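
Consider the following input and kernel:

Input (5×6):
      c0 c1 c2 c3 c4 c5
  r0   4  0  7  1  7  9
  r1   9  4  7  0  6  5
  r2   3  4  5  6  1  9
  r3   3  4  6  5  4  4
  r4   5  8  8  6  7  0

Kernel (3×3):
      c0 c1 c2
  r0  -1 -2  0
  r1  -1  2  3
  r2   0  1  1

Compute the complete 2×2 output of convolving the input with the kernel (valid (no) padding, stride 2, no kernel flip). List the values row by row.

25 9
28 12

Output[0,0]: The receptive field on the input at this output position is [4 0 7 / 9 4 7 / 3 4 5]. Elementwise product with the kernel and sum: 4·-1 + 0·-2 + 9·-1 + 4·2 + 7·3 + 4·1 + 5·1.
Output[0,1]: The receptive field on the input at this output position is [7 1 7 / 7 0 6 / 5 6 1]. Elementwise product with the kernel and sum: 7·-1 + 1·-2 + 7·-1 + 0·2 + 6·3 + 6·1 + 1·1.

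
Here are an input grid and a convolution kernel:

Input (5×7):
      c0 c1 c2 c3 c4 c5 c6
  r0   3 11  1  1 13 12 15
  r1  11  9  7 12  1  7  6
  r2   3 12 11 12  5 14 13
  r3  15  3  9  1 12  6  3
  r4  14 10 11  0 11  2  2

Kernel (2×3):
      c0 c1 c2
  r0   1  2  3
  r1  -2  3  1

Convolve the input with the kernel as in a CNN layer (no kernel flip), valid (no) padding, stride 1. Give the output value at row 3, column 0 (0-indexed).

The receptive field on the input at this output position is [15 3 9 / 14 10 11]. Elementwise product with the kernel and sum: 15·1 + 3·2 + 9·3 + 14·-2 + 10·3 + 11·1.

61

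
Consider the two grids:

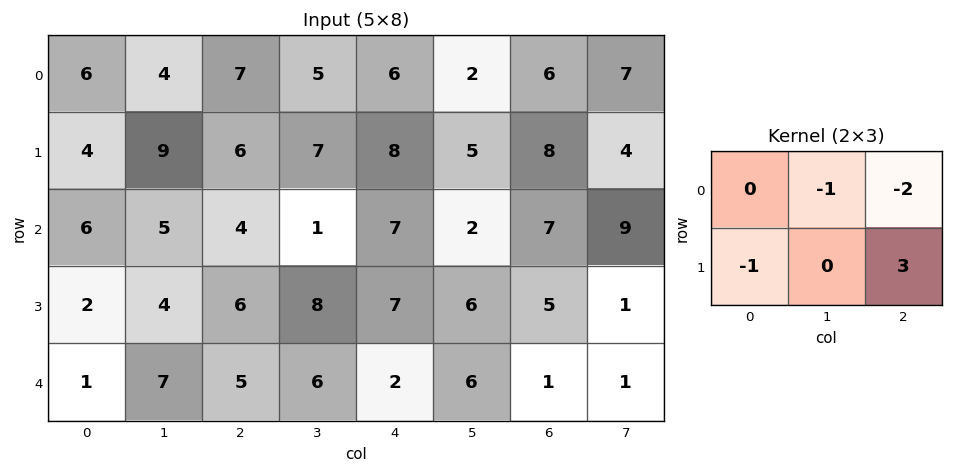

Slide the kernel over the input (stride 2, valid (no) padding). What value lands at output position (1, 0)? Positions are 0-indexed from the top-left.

3

The receptive field on the input at this output position is [6 5 4 / 2 4 6]. Elementwise product with the kernel and sum: 5·-1 + 4·-2 + 2·-1 + 6·3.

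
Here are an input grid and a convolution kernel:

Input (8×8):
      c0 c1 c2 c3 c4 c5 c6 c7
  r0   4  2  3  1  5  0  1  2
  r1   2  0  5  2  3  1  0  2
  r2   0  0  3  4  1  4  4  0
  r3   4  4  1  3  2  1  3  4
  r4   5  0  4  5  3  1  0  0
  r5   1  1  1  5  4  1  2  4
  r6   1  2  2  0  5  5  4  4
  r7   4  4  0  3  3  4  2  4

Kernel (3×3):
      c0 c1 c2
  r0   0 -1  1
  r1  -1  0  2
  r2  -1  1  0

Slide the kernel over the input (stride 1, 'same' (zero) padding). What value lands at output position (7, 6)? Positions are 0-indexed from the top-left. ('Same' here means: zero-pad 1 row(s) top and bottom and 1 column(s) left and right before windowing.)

The receptive field on the zero-padded input at this output position is [5 4 4 / 4 2 4 / 0 0 0]. Elementwise product with the kernel and sum: 4·-1 + 4·1 + 4·-1 + 4·2 + 0·-1 + 0·1.

4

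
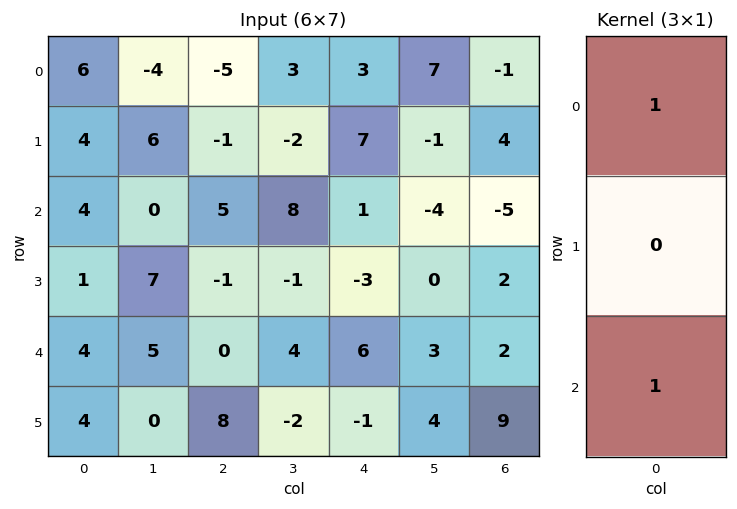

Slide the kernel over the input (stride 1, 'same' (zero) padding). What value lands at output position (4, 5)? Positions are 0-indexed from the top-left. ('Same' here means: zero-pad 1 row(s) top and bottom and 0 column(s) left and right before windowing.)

4

The receptive field on the zero-padded input at this output position is [0 / 3 / 4]. Elementwise product with the kernel and sum: 0·1 + 4·1.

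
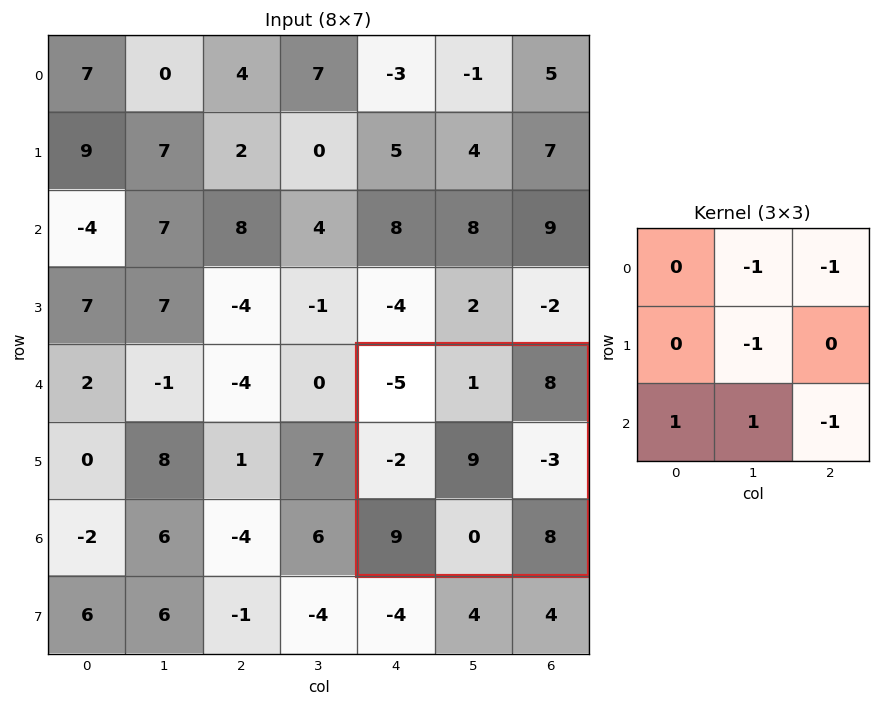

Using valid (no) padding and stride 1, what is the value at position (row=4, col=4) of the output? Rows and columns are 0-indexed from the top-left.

The receptive field on the input at this output position is [-5 1 8 / -2 9 -3 / 9 0 8]. Elementwise product with the kernel and sum: 1·-1 + 8·-1 + 9·-1 + 9·1 + 0·1 + 8·-1.

-17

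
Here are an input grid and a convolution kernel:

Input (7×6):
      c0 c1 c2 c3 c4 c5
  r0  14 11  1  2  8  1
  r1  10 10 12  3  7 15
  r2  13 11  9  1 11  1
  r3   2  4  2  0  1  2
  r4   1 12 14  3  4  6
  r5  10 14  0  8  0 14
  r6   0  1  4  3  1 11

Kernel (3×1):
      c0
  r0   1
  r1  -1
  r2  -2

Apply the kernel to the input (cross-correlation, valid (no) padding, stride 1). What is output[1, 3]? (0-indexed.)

2

The receptive field on the input at this output position is [3 / 1 / 0]. Elementwise product with the kernel and sum: 3·1 + 1·-1 + 0·-2.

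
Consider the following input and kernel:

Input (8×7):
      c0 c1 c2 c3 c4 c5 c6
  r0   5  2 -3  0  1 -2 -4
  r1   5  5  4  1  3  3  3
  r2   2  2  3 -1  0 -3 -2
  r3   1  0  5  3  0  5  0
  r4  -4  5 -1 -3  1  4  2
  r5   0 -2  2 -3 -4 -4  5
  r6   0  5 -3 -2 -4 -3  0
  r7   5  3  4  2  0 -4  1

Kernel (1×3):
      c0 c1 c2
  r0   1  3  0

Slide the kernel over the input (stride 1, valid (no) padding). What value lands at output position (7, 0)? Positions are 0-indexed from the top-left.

14

The receptive field on the input at this output position is [5 3 4]. Elementwise product with the kernel and sum: 5·1 + 3·3.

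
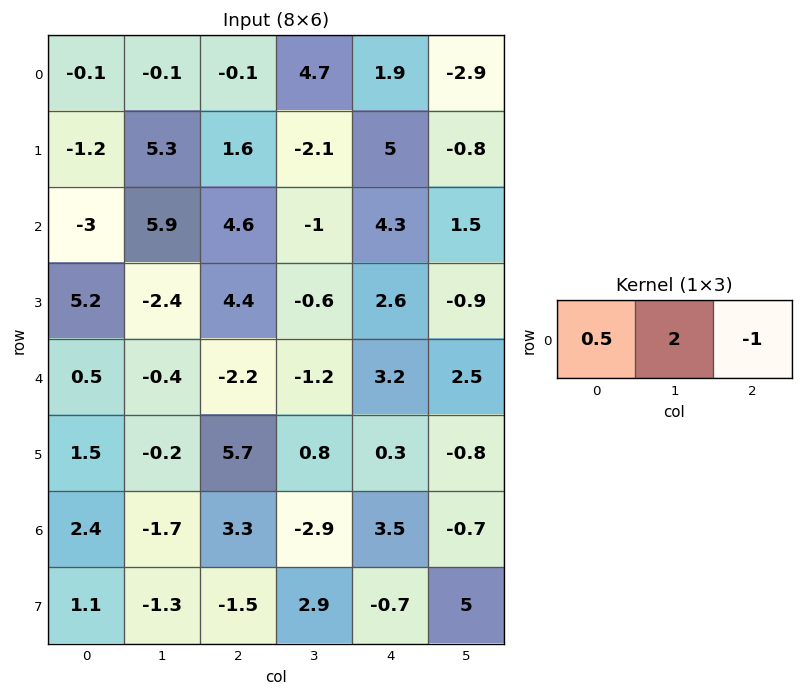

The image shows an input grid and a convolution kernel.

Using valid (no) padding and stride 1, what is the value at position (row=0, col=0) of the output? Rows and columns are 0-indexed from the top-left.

The receptive field on the input at this output position is [-0.1 -0.1 -0.1]. Elementwise product with the kernel and sum: -0.1·0.5 + -0.1·2 + -0.1·-1.

-0.15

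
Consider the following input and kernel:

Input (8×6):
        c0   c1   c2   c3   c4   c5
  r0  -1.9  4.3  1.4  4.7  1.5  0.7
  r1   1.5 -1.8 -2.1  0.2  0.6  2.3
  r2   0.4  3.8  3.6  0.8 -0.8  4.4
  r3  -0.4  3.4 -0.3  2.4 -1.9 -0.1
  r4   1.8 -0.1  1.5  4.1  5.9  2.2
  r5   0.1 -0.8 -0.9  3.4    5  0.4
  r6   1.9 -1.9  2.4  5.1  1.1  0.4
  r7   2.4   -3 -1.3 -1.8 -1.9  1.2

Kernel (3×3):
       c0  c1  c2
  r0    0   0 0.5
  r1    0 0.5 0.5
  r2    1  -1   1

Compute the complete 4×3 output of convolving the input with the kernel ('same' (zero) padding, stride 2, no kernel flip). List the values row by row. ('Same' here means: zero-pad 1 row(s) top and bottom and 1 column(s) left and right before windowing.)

-2.1 3.55 3
5 8.4 7.15
1.65 7.5 2.8
-5.8 1.95 2.25

Output[0,0]: The receptive field on the zero-padded input at this output position is [0 0 0 / 0 -1.9 4.3 / 0 1.5 -1.8]. Elementwise product with the kernel and sum: 0·0.5 + -1.9·0.5 + 4.3·0.5 + 0·1 + 1.5·-1 + -1.8·1.
Output[0,1]: The receptive field on the zero-padded input at this output position is [0 0 0 / 4.3 1.4 4.7 / -1.8 -2.1 0.2]. Elementwise product with the kernel and sum: 0·0.5 + 1.4·0.5 + 4.7·0.5 + -1.8·1 + -2.1·-1 + 0.2·1.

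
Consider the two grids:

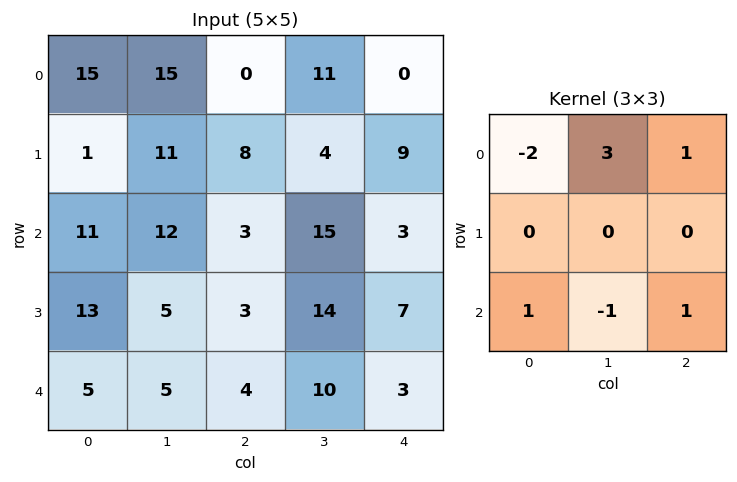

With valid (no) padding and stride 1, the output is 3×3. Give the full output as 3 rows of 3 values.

Output[0,0]: The receptive field on the input at this output position is [15 15 0 / 1 11 8 / 11 12 3]. Elementwise product with the kernel and sum: 15·-2 + 15·3 + 0·1 + 11·1 + 12·-1 + 3·1.

17 5 24
50 22 1
21 11 39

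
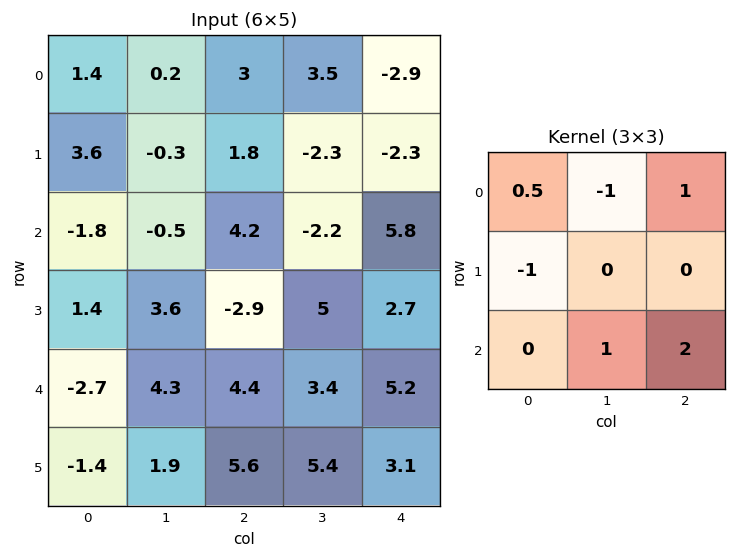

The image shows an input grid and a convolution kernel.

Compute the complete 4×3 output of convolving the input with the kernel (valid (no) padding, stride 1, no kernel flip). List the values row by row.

7.8 0.7 2.7
3.5 3.35 7.1
15.5 0.95 26.8
10 21.8 3.45

Output[0,0]: The receptive field on the input at this output position is [1.4 0.2 3 / 3.6 -0.3 1.8 / -1.8 -0.5 4.2]. Elementwise product with the kernel and sum: 1.4·0.5 + 0.2·-1 + 3·1 + 3.6·-1 + -0.5·1 + 4.2·2.
Output[0,1]: The receptive field on the input at this output position is [0.2 3 3.5 / -0.3 1.8 -2.3 / -0.5 4.2 -2.2]. Elementwise product with the kernel and sum: 0.2·0.5 + 3·-1 + 3.5·1 + -0.3·-1 + 4.2·1 + -2.2·2.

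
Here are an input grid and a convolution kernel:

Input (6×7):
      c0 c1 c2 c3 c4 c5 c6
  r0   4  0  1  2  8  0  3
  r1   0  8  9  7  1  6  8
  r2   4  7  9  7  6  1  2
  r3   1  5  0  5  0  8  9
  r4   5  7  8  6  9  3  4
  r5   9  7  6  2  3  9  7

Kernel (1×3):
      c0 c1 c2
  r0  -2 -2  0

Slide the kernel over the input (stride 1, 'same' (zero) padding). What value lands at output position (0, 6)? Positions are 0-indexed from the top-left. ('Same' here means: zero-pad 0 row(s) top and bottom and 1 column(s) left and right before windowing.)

-6

The receptive field on the zero-padded input at this output position is [0 3 0]. Elementwise product with the kernel and sum: 0·-2 + 3·-2.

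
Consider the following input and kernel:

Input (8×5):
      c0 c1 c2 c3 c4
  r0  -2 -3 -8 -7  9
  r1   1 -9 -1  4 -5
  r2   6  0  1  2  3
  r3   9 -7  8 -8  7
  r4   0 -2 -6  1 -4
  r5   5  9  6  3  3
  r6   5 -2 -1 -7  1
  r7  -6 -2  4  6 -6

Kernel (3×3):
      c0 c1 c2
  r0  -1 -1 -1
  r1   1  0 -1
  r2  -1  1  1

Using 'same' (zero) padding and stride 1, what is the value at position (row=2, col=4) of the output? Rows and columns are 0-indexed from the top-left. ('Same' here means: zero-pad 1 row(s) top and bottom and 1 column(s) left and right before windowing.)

The receptive field on the zero-padded input at this output position is [4 -5 0 / 2 3 0 / -8 7 0]. Elementwise product with the kernel and sum: 4·-1 + -5·-1 + 0·-1 + 2·1 + 0·-1 + -8·-1 + 7·1 + 0·1.

18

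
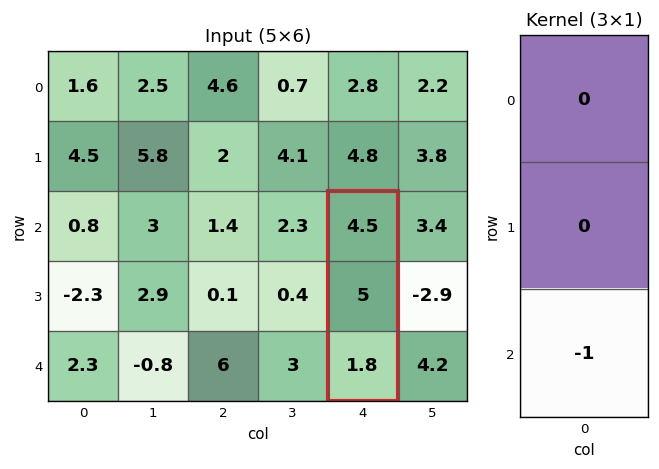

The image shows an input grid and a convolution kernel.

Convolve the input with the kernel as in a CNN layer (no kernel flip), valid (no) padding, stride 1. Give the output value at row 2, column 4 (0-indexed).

The receptive field on the input at this output position is [4.5 / 5 / 1.8]. Elementwise product with the kernel and sum: 1.8·-1.

-1.8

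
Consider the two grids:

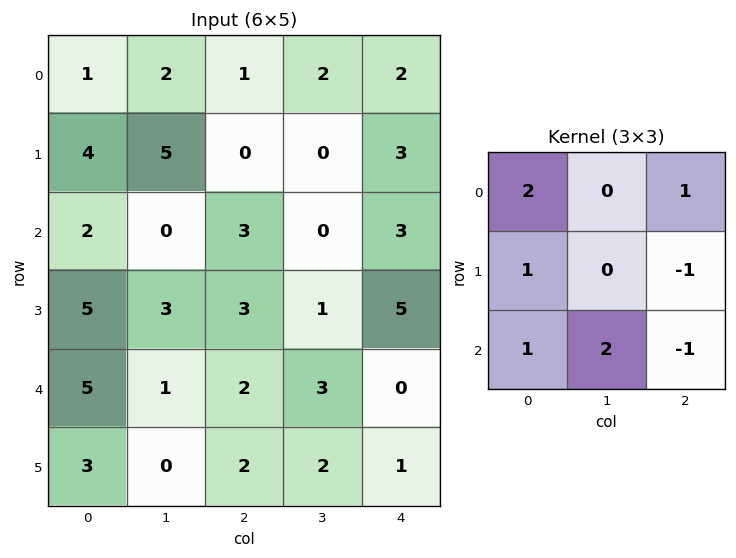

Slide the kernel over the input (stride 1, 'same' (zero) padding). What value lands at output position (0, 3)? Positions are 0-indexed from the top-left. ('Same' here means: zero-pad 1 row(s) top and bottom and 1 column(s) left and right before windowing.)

The receptive field on the zero-padded input at this output position is [0 0 0 / 1 2 2 / 0 0 3]. Elementwise product with the kernel and sum: 0·2 + 0·1 + 1·1 + 2·-1 + 0·1 + 0·2 + 3·-1.

-4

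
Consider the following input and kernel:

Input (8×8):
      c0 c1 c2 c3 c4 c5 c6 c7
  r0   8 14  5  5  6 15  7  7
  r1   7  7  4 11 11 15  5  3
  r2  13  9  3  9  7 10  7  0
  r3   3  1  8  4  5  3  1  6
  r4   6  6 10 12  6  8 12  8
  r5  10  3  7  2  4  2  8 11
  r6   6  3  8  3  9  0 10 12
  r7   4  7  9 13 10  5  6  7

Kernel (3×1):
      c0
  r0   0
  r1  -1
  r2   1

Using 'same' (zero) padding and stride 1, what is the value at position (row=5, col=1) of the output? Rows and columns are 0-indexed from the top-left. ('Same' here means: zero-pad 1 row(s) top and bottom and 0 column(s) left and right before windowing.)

The receptive field on the zero-padded input at this output position is [6 / 3 / 3]. Elementwise product with the kernel and sum: 3·-1 + 3·1.

0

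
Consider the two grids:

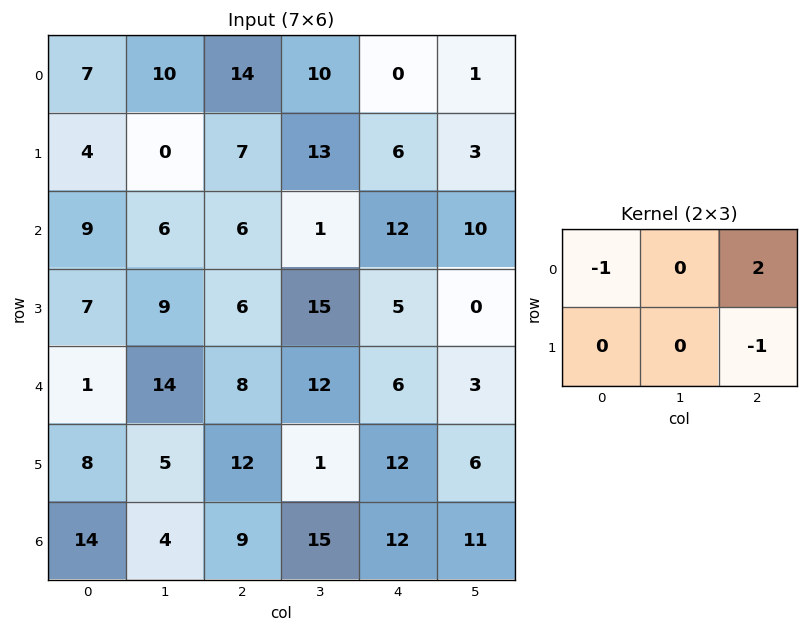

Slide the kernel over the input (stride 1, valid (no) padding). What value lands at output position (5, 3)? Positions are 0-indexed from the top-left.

The receptive field on the input at this output position is [1 12 6 / 15 12 11]. Elementwise product with the kernel and sum: 1·-1 + 6·2 + 11·-1.

0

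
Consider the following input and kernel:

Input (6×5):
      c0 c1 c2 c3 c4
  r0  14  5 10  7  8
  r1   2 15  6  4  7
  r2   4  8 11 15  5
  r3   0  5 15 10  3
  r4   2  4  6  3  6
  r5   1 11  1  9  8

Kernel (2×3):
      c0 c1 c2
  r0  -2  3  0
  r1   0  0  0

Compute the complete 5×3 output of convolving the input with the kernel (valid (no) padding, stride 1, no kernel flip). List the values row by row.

Output[0,0]: The receptive field on the input at this output position is [14 5 10 / 2 15 6]. Elementwise product with the kernel and sum: 14·-2 + 5·3.

-13 20 1
41 -12 0
16 17 23
15 35 0
8 10 -3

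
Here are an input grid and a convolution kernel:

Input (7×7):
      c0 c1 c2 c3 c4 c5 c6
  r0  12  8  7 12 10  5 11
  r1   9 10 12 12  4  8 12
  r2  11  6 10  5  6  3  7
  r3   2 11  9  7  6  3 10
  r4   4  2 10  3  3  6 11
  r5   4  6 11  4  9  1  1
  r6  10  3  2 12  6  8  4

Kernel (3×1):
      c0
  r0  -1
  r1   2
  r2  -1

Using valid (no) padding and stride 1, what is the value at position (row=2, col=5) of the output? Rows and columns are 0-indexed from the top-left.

The receptive field on the input at this output position is [3 / 3 / 6]. Elementwise product with the kernel and sum: 3·-1 + 3·2 + 6·-1.

-3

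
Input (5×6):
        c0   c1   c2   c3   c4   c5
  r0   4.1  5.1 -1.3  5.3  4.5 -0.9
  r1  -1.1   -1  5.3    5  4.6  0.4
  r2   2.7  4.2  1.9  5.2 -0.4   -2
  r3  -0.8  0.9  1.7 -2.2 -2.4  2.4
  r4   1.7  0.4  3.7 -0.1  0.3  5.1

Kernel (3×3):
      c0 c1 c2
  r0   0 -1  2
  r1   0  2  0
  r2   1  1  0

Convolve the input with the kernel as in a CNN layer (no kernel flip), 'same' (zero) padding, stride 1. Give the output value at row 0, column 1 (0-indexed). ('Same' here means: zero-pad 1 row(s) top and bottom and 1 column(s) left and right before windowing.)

The receptive field on the zero-padded input at this output position is [0 0 0 / 4.1 5.1 -1.3 / -1.1 -1 5.3]. Elementwise product with the kernel and sum: 0·-1 + 0·2 + 5.1·2 + -1.1·1 + -1·1.

8.1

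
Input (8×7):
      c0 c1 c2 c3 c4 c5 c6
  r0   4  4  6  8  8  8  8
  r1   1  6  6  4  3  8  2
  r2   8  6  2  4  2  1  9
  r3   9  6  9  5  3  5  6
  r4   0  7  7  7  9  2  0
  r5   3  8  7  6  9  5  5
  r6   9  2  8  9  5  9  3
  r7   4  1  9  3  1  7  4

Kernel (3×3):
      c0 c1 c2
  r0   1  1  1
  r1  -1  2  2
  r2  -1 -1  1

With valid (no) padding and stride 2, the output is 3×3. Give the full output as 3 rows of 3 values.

25 26 47
37 10 20
38 34 11

Output[0,0]: The receptive field on the input at this output position is [4 4 6 / 1 6 6 / 8 6 2]. Elementwise product with the kernel and sum: 4·1 + 4·1 + 6·1 + 1·-1 + 6·2 + 6·2 + 8·-1 + 6·-1 + 2·1.
Output[0,1]: The receptive field on the input at this output position is [6 8 8 / 6 4 3 / 2 4 2]. Elementwise product with the kernel and sum: 6·1 + 8·1 + 8·1 + 6·-1 + 4·2 + 3·2 + 2·-1 + 4·-1 + 2·1.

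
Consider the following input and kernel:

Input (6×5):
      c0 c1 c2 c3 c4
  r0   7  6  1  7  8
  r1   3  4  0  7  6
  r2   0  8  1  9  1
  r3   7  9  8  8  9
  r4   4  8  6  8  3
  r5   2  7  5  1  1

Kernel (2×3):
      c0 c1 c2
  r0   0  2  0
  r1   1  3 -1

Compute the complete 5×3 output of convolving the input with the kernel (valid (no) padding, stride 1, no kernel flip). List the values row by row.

Output[0,0]: The receptive field on the input at this output position is [7 6 1 / 3 4 0]. Elementwise product with the kernel and sum: 6·2 + 3·1 + 4·3 + 0·-1.

27 -1 29
31 2 41
42 27 41
40 34 43
34 33 23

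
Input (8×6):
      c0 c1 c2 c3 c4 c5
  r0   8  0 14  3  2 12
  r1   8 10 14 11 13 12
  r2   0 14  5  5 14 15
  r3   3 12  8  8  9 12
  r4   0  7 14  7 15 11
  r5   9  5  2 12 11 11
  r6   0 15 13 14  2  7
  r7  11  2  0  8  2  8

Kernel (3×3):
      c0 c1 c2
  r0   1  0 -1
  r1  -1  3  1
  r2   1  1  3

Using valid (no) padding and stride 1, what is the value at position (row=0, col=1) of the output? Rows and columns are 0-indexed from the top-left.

The receptive field on the input at this output position is [0 14 3 / 10 14 11 / 14 5 5]. Elementwise product with the kernel and sum: 0·1 + 3·-1 + 10·-1 + 14·3 + 11·1 + 14·1 + 5·1 + 5·3.

74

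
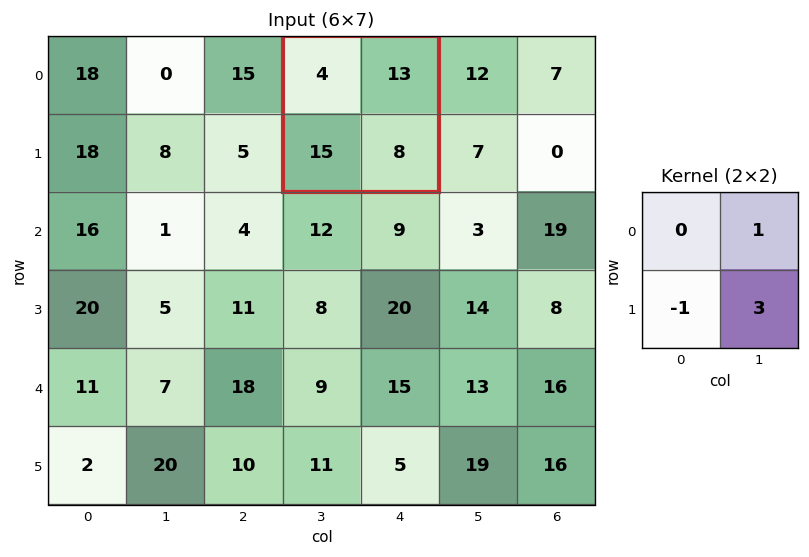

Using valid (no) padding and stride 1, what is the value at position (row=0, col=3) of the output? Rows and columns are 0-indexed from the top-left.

The receptive field on the input at this output position is [4 13 / 15 8]. Elementwise product with the kernel and sum: 13·1 + 15·-1 + 8·3.

22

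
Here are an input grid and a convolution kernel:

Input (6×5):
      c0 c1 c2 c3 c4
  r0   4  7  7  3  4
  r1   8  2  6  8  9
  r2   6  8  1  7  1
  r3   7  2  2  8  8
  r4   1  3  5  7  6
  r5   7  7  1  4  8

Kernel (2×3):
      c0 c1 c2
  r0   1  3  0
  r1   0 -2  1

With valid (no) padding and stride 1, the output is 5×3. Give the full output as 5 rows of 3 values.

27 24 9
-1 25 17
28 15 14
12 5 18
-3 20 26

Output[0,0]: The receptive field on the input at this output position is [4 7 7 / 8 2 6]. Elementwise product with the kernel and sum: 4·1 + 7·3 + 2·-2 + 6·1.
Output[0,1]: The receptive field on the input at this output position is [7 7 3 / 2 6 8]. Elementwise product with the kernel and sum: 7·1 + 7·3 + 6·-2 + 8·1.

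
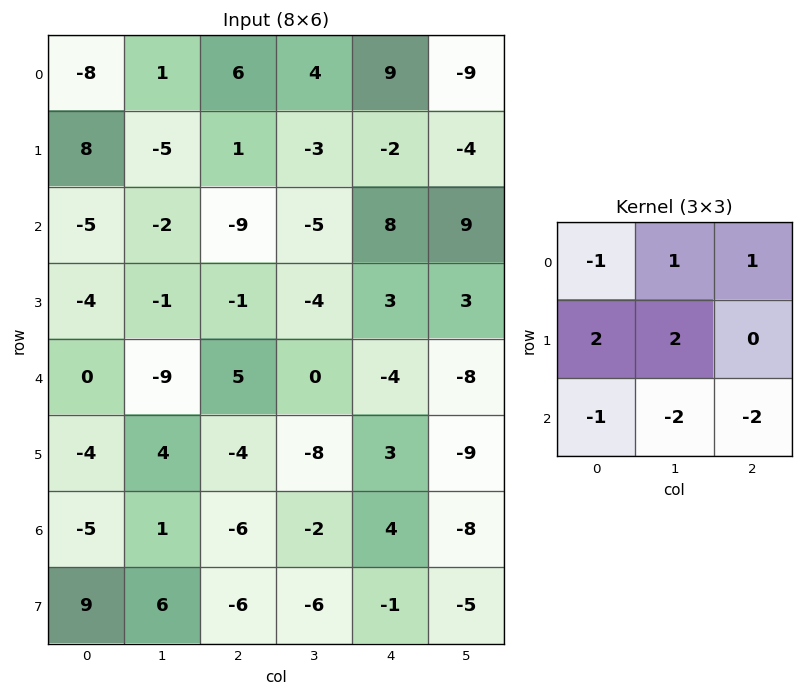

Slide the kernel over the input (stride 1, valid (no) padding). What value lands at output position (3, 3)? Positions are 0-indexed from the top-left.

22

The receptive field on the input at this output position is [-4 3 3 / 0 -4 -8 / -8 3 -9]. Elementwise product with the kernel and sum: -4·-1 + 3·1 + 3·1 + 0·2 + -4·2 + -8·-1 + 3·-2 + -9·-2.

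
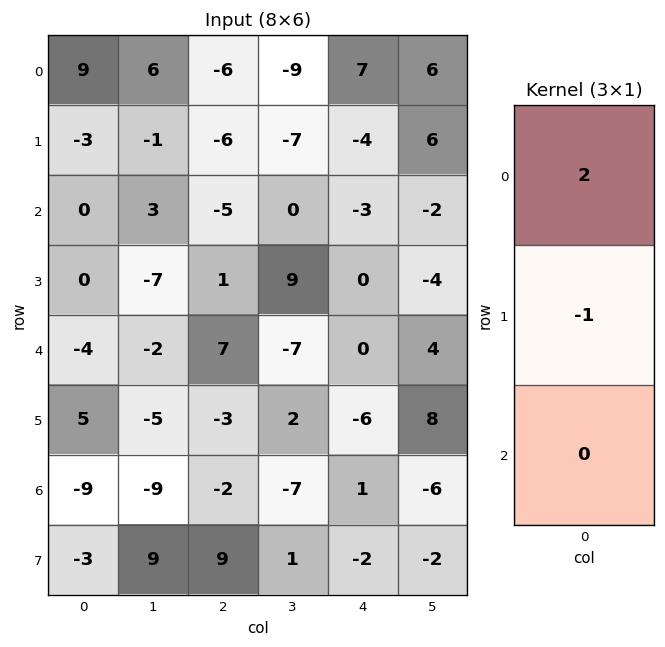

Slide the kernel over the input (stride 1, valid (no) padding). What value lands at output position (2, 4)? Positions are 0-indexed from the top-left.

-6

The receptive field on the input at this output position is [-3 / 0 / 0]. Elementwise product with the kernel and sum: -3·2 + 0·-1.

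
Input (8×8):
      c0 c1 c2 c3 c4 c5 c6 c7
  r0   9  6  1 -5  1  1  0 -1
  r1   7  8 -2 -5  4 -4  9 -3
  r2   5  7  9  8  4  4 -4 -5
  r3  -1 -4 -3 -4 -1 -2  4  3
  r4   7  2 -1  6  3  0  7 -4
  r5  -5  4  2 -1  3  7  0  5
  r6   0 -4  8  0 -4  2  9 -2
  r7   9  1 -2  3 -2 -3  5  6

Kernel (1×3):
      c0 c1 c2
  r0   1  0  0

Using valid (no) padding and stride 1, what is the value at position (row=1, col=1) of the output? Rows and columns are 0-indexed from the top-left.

The receptive field on the input at this output position is [8 -2 -5]. Elementwise product with the kernel and sum: 8·1.

8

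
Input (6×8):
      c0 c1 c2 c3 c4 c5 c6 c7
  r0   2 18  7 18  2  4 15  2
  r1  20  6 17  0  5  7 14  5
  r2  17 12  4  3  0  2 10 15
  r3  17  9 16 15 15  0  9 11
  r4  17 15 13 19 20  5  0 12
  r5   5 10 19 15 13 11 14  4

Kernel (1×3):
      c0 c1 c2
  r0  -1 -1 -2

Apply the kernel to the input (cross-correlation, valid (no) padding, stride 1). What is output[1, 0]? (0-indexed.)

The receptive field on the input at this output position is [20 6 17]. Elementwise product with the kernel and sum: 20·-1 + 6·-1 + 17·-2.

-60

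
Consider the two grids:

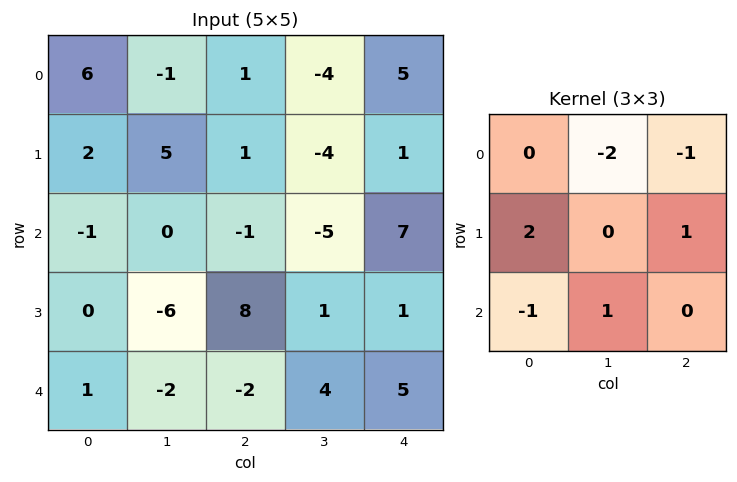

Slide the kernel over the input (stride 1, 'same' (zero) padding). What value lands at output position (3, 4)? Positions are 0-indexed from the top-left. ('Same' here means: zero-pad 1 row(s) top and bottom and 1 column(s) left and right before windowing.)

The receptive field on the zero-padded input at this output position is [-5 7 0 / 1 1 0 / 4 5 0]. Elementwise product with the kernel and sum: 7·-2 + 0·-1 + 1·2 + 0·1 + 4·-1 + 5·1.

-11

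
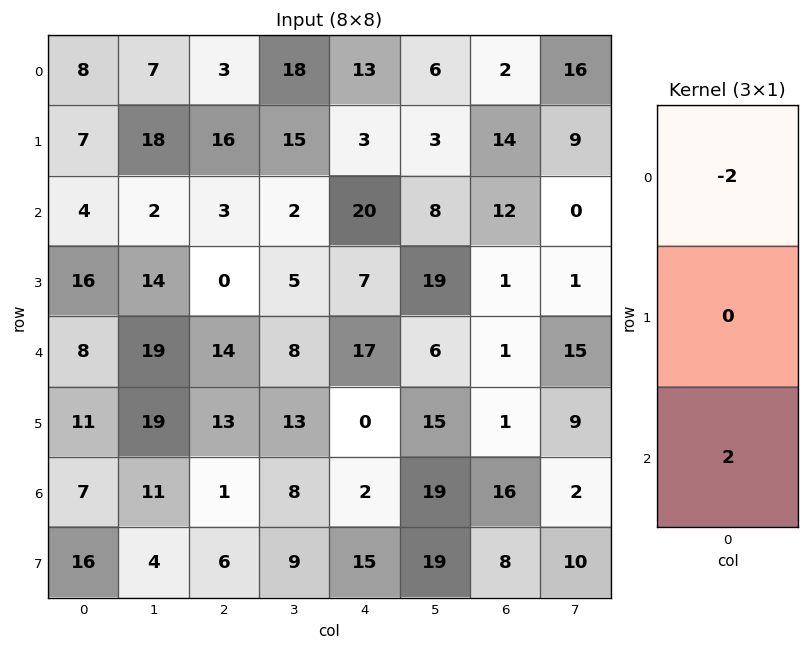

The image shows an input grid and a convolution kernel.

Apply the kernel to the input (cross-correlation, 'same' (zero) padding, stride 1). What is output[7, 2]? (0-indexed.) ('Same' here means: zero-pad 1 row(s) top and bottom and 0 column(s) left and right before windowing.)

-2

The receptive field on the zero-padded input at this output position is [1 / 6 / 0]. Elementwise product with the kernel and sum: 1·-2 + 0·2.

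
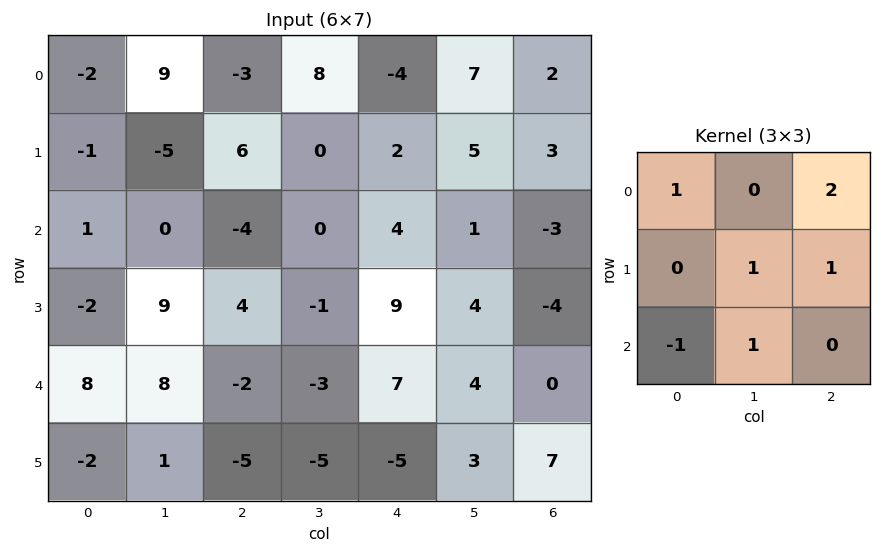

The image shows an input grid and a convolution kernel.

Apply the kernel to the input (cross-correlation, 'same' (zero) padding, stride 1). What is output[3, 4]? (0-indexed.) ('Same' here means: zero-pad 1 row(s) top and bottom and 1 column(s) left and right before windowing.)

25

The receptive field on the zero-padded input at this output position is [0 4 1 / -1 9 4 / -3 7 4]. Elementwise product with the kernel and sum: 0·1 + 1·2 + 9·1 + 4·1 + -3·-1 + 7·1.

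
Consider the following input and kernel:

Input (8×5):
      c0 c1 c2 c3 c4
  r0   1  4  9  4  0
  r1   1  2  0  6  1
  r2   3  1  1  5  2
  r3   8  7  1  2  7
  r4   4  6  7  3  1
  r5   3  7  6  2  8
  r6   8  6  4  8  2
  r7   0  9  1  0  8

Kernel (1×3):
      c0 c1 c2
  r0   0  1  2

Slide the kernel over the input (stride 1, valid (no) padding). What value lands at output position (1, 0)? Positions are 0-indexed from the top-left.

The receptive field on the input at this output position is [1 2 0]. Elementwise product with the kernel and sum: 2·1 + 0·2.

2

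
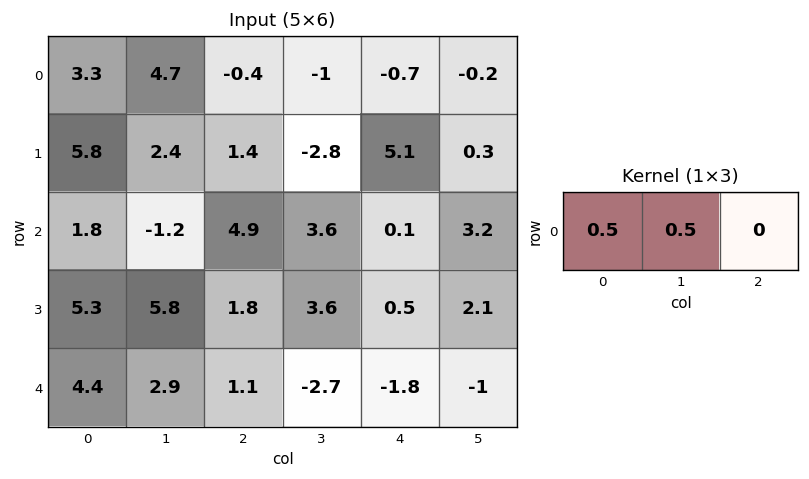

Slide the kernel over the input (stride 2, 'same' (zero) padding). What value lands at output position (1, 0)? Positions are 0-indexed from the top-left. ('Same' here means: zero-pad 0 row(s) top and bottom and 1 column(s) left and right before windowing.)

0.9

The receptive field on the zero-padded input at this output position is [0 1.8 -1.2]. Elementwise product with the kernel and sum: 0·0.5 + 1.8·0.5.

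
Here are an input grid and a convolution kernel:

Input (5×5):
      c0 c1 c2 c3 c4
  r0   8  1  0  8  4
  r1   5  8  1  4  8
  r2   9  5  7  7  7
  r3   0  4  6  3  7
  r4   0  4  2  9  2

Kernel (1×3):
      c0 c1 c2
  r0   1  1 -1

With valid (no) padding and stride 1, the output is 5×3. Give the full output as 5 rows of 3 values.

Output[0,0]: The receptive field on the input at this output position is [8 1 0]. Elementwise product with the kernel and sum: 8·1 + 1·1 + 0·-1.
Output[0,1]: The receptive field on the input at this output position is [1 0 8]. Elementwise product with the kernel and sum: 1·1 + 0·1 + 8·-1.

9 -7 4
12 5 -3
7 5 7
-2 7 2
2 -3 9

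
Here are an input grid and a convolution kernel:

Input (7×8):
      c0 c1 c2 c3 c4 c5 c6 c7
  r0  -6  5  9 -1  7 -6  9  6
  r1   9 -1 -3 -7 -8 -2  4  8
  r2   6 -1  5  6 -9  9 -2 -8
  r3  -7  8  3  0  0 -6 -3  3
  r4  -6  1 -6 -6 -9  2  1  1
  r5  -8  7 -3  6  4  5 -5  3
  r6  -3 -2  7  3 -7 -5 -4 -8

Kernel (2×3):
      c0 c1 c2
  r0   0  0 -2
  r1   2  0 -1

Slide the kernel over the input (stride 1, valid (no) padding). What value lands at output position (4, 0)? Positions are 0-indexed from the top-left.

-1

The receptive field on the input at this output position is [-6 1 -6 / -8 7 -3]. Elementwise product with the kernel and sum: -6·-2 + -8·2 + -3·-1.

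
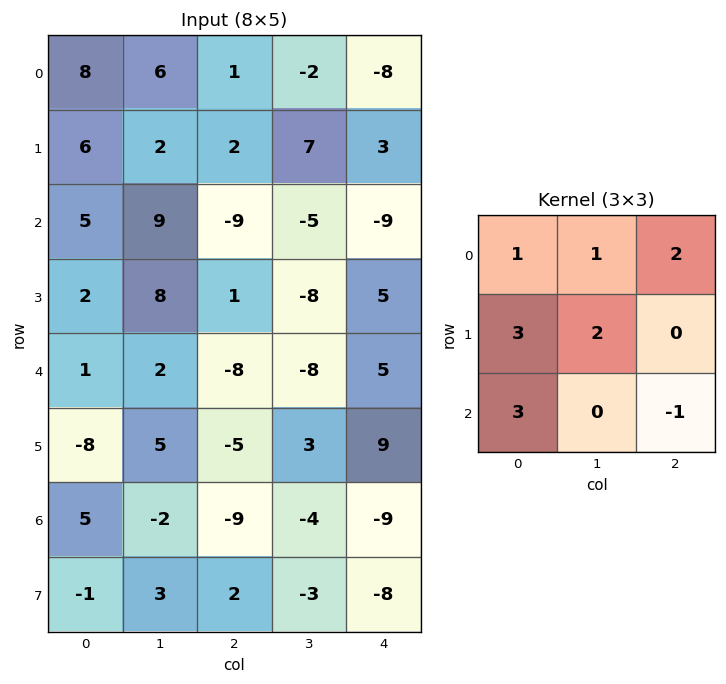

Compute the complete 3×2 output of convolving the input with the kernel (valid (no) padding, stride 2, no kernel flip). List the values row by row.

Output[0,0]: The receptive field on the input at this output position is [8 6 1 / 6 2 2 / 5 9 -9]. Elementwise product with the kernel and sum: 8·1 + 6·1 + 1·2 + 6·3 + 2·2 + 5·3 + -9·-1.

62 -15
29 -74
-3 -33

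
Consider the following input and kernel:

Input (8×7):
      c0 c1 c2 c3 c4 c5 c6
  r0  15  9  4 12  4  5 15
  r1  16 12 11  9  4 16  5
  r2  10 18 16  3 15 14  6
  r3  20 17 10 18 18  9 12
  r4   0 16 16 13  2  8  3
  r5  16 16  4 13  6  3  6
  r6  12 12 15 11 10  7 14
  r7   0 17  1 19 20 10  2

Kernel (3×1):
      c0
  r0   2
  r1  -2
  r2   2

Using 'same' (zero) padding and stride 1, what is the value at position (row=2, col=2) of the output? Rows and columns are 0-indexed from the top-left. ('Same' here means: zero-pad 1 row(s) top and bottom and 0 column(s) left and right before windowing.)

10

The receptive field on the zero-padded input at this output position is [11 / 16 / 10]. Elementwise product with the kernel and sum: 11·2 + 16·-2 + 10·2.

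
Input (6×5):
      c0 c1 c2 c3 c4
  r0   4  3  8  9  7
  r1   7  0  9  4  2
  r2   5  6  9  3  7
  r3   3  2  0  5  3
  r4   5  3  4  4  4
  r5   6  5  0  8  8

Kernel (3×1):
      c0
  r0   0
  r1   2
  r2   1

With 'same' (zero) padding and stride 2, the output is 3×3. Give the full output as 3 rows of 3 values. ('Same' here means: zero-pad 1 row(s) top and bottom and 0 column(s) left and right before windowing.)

15 25 16
13 18 17
16 8 16

Output[0,0]: The receptive field on the zero-padded input at this output position is [0 / 4 / 7]. Elementwise product with the kernel and sum: 4·2 + 7·1.
Output[0,1]: The receptive field on the zero-padded input at this output position is [0 / 8 / 9]. Elementwise product with the kernel and sum: 8·2 + 9·1.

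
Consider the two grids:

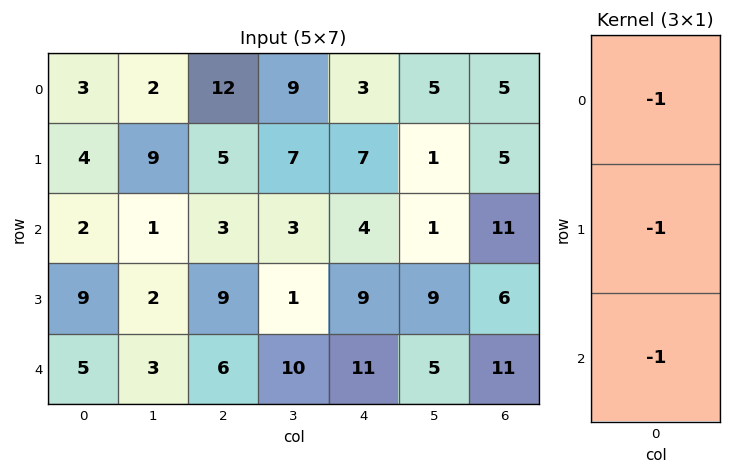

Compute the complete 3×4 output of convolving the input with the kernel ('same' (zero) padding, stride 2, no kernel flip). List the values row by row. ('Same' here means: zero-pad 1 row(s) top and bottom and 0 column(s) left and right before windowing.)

Output[0,0]: The receptive field on the zero-padded input at this output position is [0 / 3 / 4]. Elementwise product with the kernel and sum: 0·-1 + 3·-1 + 4·-1.
Output[0,1]: The receptive field on the zero-padded input at this output position is [0 / 12 / 5]. Elementwise product with the kernel and sum: 0·-1 + 12·-1 + 5·-1.

-7 -17 -10 -10
-15 -17 -20 -22
-14 -15 -20 -17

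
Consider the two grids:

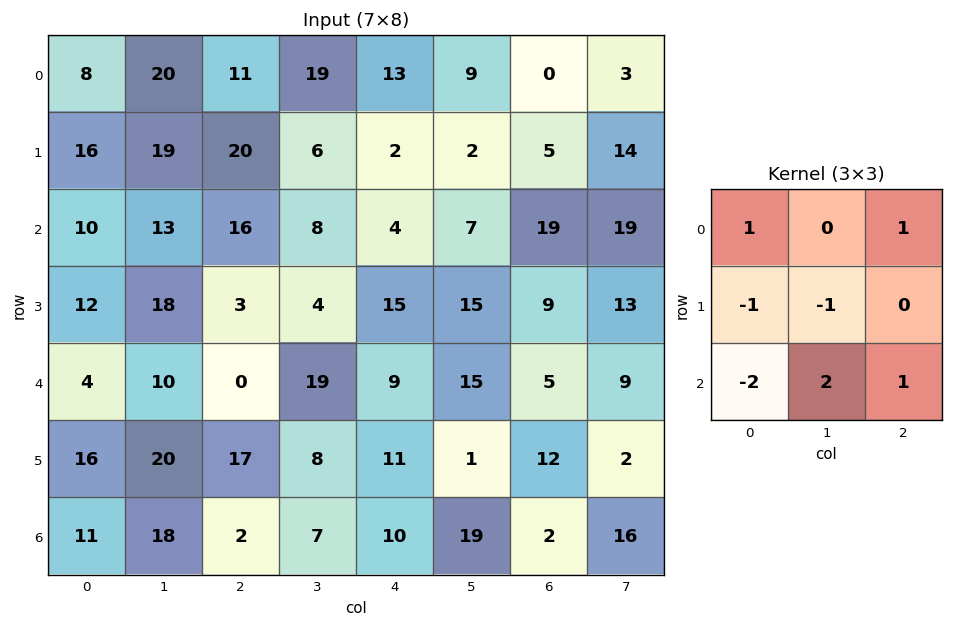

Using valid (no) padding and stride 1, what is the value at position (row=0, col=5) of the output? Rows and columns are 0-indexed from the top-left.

48

The receptive field on the input at this output position is [9 0 3 / 2 5 14 / 7 19 19]. Elementwise product with the kernel and sum: 9·1 + 3·1 + 2·-1 + 5·-1 + 7·-2 + 19·2 + 19·1.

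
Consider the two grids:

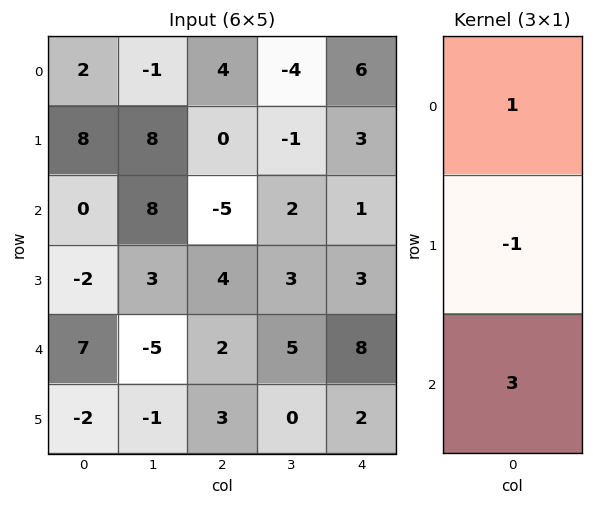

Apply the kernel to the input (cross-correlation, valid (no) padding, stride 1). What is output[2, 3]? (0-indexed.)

14

The receptive field on the input at this output position is [2 / 3 / 5]. Elementwise product with the kernel and sum: 2·1 + 3·-1 + 5·3.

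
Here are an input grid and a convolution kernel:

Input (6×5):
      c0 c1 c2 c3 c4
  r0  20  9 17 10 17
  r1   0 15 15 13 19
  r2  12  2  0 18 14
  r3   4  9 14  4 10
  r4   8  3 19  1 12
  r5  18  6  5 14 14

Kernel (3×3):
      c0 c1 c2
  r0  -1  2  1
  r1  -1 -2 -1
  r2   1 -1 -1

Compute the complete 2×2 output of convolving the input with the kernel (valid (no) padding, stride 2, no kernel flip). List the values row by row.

Output[0,0]: The receptive field on the input at this output position is [20 9 17 / 0 15 15 / 12 2 0]. Elementwise product with the kernel and sum: 20·-1 + 9·2 + 17·1 + 0·-1 + 15·-2 + 15·-1 + 12·1 + 2·-1 + 0·-1.

-20 -72
-58 24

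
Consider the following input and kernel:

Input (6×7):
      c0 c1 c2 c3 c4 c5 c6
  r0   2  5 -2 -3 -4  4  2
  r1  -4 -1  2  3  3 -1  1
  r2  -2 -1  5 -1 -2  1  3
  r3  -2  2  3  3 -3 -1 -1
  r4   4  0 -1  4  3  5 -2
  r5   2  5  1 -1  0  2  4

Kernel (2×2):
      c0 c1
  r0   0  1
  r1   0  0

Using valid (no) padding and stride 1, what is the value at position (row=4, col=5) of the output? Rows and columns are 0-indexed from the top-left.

The receptive field on the input at this output position is [5 -2 / 2 4]. Elementwise product with the kernel and sum: -2·1.

-2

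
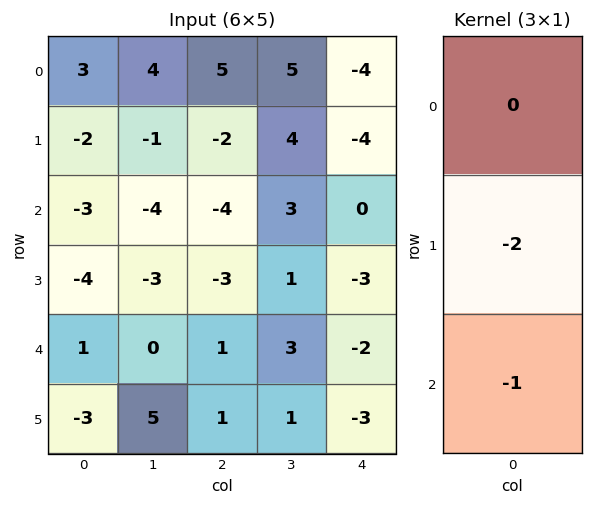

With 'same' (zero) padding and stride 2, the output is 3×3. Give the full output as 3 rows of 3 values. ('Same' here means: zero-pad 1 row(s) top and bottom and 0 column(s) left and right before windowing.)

-4 -8 12
10 11 3
1 -3 7

Output[0,0]: The receptive field on the zero-padded input at this output position is [0 / 3 / -2]. Elementwise product with the kernel and sum: 3·-2 + -2·-1.
Output[0,1]: The receptive field on the zero-padded input at this output position is [0 / 5 / -2]. Elementwise product with the kernel and sum: 5·-2 + -2·-1.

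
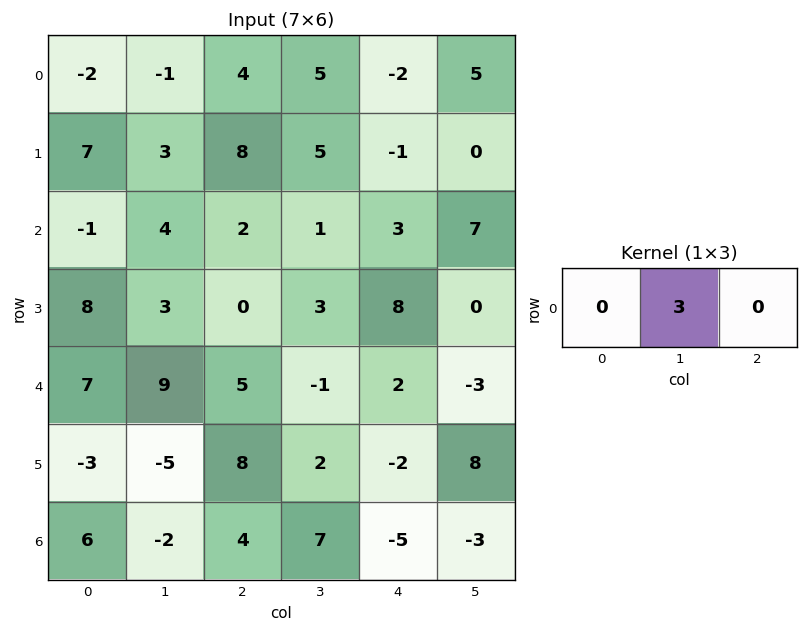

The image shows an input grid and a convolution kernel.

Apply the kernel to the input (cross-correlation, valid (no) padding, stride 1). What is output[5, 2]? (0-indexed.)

The receptive field on the input at this output position is [8 2 -2]. Elementwise product with the kernel and sum: 2·3.

6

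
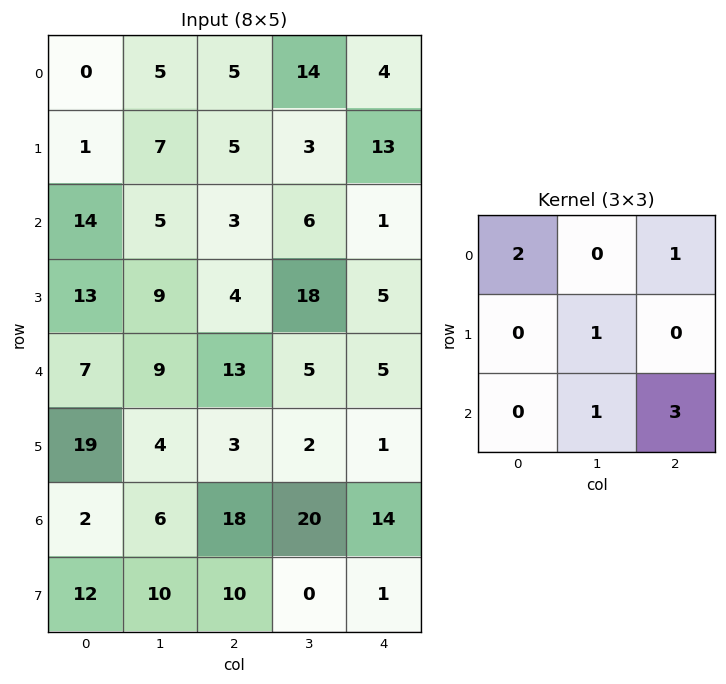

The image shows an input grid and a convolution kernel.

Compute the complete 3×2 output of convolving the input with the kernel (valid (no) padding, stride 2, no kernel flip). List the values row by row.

Output[0,0]: The receptive field on the input at this output position is [0 5 5 / 1 7 5 / 14 5 3]. Elementwise product with the kernel and sum: 0·2 + 5·1 + 7·1 + 5·1 + 3·3.
Output[0,1]: The receptive field on the input at this output position is [5 14 4 / 5 3 13 / 3 6 1]. Elementwise product with the kernel and sum: 5·2 + 4·1 + 3·1 + 6·1 + 1·3.

26 26
88 45
91 95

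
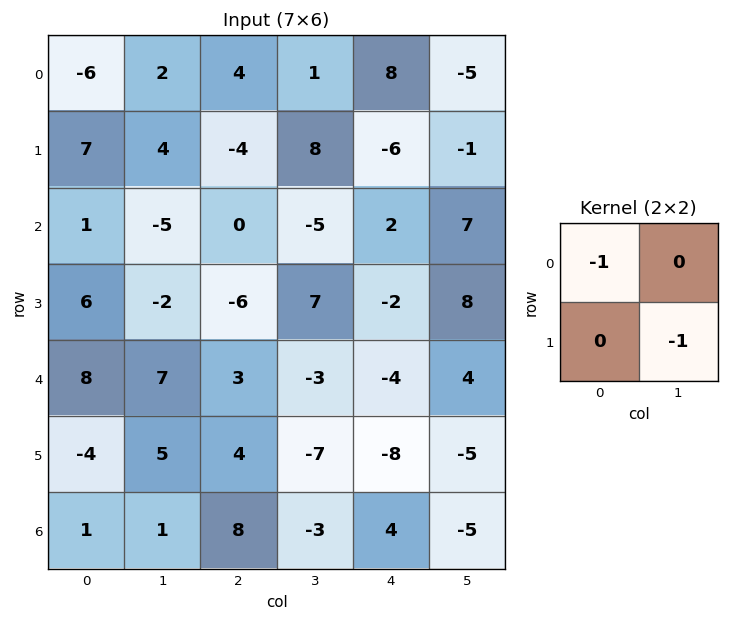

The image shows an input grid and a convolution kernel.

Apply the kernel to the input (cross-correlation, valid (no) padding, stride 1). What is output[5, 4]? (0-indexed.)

The receptive field on the input at this output position is [-8 -5 / 4 -5]. Elementwise product with the kernel and sum: -8·-1 + -5·-1.

13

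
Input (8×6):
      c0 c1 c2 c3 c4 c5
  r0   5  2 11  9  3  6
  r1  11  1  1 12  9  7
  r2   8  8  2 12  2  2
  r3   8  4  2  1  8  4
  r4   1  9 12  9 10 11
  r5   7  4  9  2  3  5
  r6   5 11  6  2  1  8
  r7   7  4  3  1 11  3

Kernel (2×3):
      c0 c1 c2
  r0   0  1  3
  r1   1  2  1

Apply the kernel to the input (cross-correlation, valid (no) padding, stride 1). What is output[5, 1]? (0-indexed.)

The receptive field on the input at this output position is [4 9 2 / 11 6 2]. Elementwise product with the kernel and sum: 9·1 + 2·3 + 11·1 + 6·2 + 2·1.

40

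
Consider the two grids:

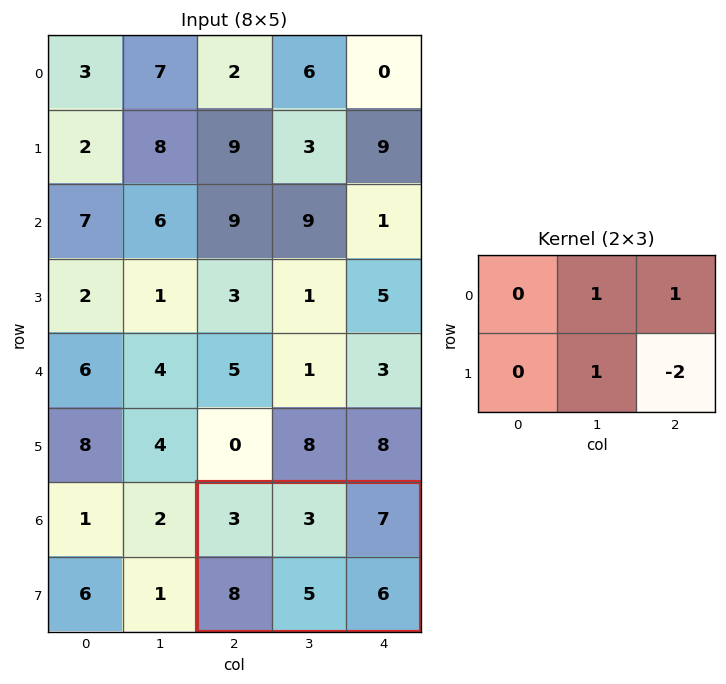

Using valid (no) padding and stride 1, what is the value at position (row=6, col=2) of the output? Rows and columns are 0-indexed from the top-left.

3

The receptive field on the input at this output position is [3 3 7 / 8 5 6]. Elementwise product with the kernel and sum: 3·1 + 7·1 + 5·1 + 6·-2.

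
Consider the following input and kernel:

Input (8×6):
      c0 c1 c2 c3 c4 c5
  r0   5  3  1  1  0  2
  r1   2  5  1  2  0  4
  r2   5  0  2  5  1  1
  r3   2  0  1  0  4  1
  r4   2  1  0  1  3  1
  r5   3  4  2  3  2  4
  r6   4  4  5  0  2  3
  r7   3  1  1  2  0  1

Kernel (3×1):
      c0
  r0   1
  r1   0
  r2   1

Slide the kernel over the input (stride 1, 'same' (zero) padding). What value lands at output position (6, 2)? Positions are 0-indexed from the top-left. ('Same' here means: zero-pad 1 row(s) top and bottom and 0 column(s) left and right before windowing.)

3

The receptive field on the zero-padded input at this output position is [2 / 5 / 1]. Elementwise product with the kernel and sum: 2·1 + 1·1.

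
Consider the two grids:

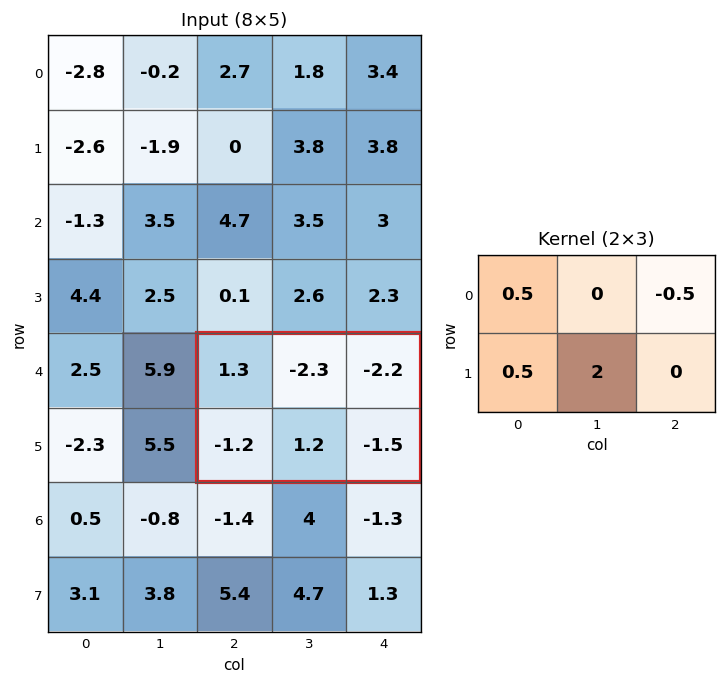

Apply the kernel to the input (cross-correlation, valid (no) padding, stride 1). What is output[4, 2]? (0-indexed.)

3.55

The receptive field on the input at this output position is [1.3 -2.3 -2.2 / -1.2 1.2 -1.5]. Elementwise product with the kernel and sum: 1.3·0.5 + -2.2·-0.5 + -1.2·0.5 + 1.2·2.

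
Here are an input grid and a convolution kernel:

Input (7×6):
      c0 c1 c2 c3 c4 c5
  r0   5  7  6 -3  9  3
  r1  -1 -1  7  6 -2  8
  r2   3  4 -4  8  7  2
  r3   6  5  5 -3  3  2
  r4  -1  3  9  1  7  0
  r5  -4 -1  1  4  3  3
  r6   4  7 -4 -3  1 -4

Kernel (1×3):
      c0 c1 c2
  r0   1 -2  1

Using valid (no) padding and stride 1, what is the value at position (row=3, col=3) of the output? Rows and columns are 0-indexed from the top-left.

-7

The receptive field on the input at this output position is [-3 3 2]. Elementwise product with the kernel and sum: -3·1 + 3·-2 + 2·1.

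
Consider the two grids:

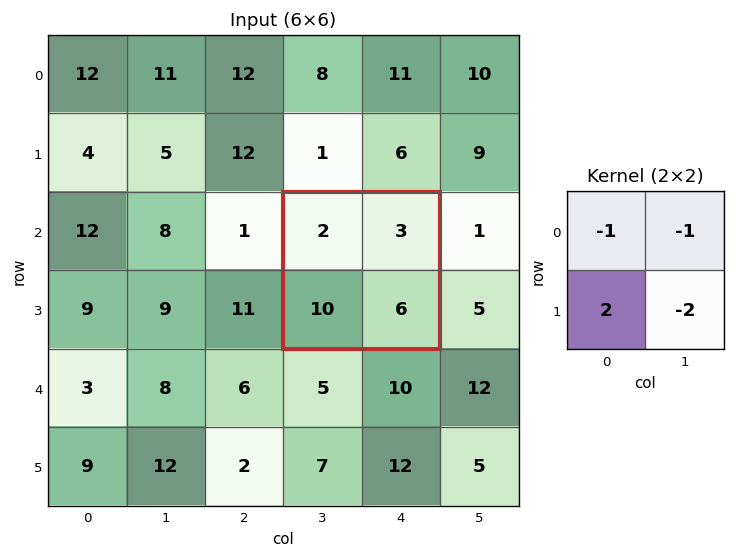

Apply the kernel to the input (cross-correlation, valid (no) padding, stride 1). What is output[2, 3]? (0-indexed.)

The receptive field on the input at this output position is [2 3 / 10 6]. Elementwise product with the kernel and sum: 2·-1 + 3·-1 + 10·2 + 6·-2.

3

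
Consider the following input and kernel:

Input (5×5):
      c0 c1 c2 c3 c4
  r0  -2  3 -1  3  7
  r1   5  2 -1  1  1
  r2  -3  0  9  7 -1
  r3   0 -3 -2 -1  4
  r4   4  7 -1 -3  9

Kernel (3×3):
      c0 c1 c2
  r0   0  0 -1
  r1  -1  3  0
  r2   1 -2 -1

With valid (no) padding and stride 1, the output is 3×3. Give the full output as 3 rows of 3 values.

Output[0,0]: The receptive field on the input at this output position is [-2 3 -1 / 5 2 -1 / -3 0 9]. Elementwise product with the kernel and sum: -1·-1 + 5·-1 + 2·3 + -3·1 + 0·-2 + 9·-1.
Output[0,1]: The receptive field on the input at this output position is [3 -1 3 / 2 -1 1 / 0 9 7]. Elementwise product with the kernel and sum: 3·-1 + 2·-1 + -1·3 + 0·1 + 9·-2 + 7·-1.

-10 -33 -7
12 28 7
-27 2 -4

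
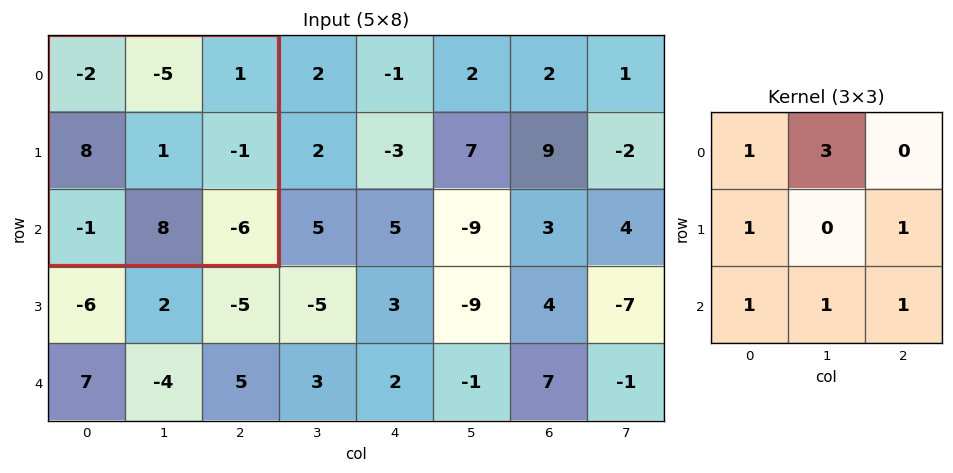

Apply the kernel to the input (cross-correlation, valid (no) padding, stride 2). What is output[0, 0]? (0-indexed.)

-9

The receptive field on the input at this output position is [-2 -5 1 / 8 1 -1 / -1 8 -6]. Elementwise product with the kernel and sum: -2·1 + -5·3 + 8·1 + -1·1 + -1·1 + 8·1 + -6·1.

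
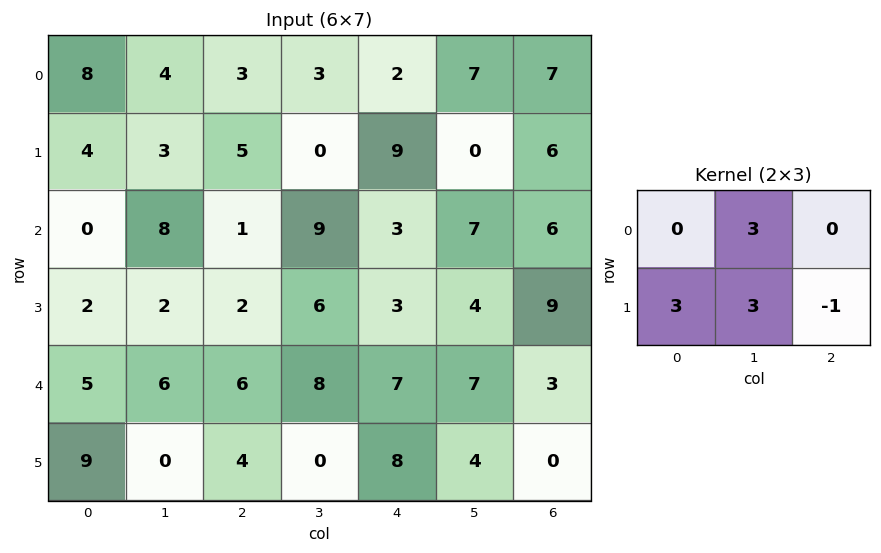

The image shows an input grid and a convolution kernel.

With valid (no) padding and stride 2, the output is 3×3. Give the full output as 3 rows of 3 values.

Output[0,0]: The receptive field on the input at this output position is [8 4 3 / 4 3 5]. Elementwise product with the kernel and sum: 4·3 + 4·3 + 3·3 + 5·-1.

28 15 42
34 48 33
41 28 57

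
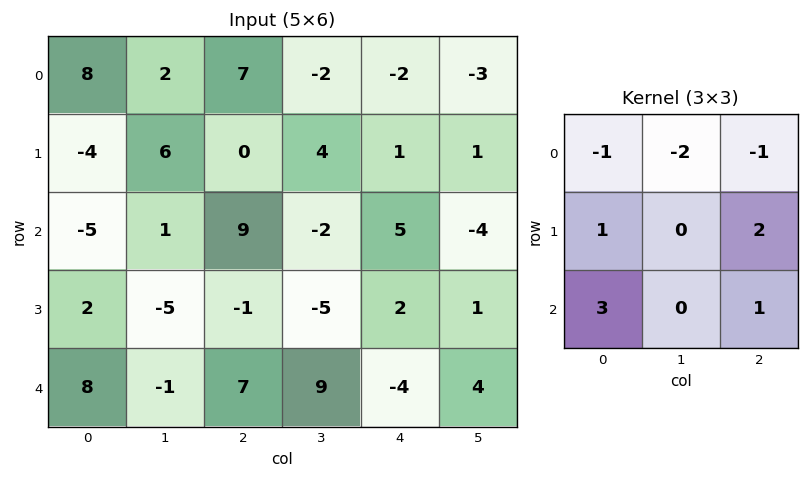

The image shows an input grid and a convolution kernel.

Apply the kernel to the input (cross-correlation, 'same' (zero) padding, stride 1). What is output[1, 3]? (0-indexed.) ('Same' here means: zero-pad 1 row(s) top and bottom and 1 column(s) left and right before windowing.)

The receptive field on the zero-padded input at this output position is [7 -2 -2 / 0 4 1 / 9 -2 5]. Elementwise product with the kernel and sum: 7·-1 + -2·-2 + -2·-1 + 0·1 + 1·2 + 9·3 + 5·1.

33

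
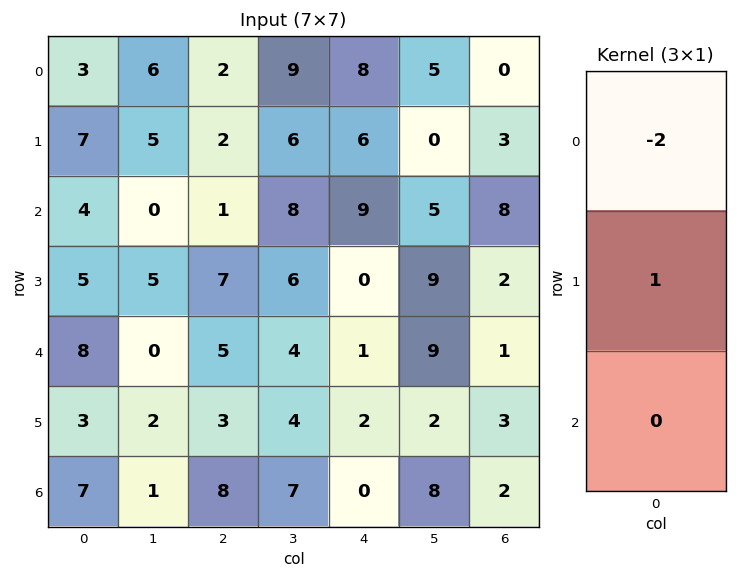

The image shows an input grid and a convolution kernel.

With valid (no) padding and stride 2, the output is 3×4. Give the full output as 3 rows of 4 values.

Output[0,0]: The receptive field on the input at this output position is [3 / 7 / 4]. Elementwise product with the kernel and sum: 3·-2 + 7·1.
Output[0,1]: The receptive field on the input at this output position is [2 / 2 / 1]. Elementwise product with the kernel and sum: 2·-2 + 2·1.

1 -2 -10 3
-3 5 -18 -14
-13 -7 0 1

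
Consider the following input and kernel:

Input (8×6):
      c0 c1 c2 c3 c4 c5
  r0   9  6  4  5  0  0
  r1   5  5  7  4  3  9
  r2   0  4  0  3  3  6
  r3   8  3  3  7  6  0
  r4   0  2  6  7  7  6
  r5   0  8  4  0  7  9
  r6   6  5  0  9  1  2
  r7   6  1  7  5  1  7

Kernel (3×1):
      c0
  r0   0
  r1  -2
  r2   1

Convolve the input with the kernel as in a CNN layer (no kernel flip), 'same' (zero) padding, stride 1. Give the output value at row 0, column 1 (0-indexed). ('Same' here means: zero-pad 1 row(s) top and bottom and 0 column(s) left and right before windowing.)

The receptive field on the zero-padded input at this output position is [0 / 6 / 5]. Elementwise product with the kernel and sum: 6·-2 + 5·1.

-7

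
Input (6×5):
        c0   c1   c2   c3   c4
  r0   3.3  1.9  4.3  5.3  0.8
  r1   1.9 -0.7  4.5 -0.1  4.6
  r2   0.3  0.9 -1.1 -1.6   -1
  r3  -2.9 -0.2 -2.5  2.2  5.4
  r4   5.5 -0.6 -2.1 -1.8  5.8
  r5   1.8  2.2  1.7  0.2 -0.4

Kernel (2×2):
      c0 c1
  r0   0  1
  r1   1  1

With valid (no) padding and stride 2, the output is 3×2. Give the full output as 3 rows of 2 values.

3.1 9.7
-2.2 -1.9
3.4 0.1

Output[0,0]: The receptive field on the input at this output position is [3.3 1.9 / 1.9 -0.7]. Elementwise product with the kernel and sum: 1.9·1 + 1.9·1 + -0.7·1.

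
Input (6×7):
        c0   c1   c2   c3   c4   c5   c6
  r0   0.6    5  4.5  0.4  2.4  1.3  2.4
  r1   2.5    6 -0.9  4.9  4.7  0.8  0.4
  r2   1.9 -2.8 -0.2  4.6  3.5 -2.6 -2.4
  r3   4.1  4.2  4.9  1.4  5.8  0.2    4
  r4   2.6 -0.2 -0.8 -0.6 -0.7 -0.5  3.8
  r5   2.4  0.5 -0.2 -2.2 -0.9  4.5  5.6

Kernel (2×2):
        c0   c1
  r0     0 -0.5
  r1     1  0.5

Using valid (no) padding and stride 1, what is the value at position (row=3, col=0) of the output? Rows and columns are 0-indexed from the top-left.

0.4

The receptive field on the input at this output position is [4.1 4.2 / 2.6 -0.2]. Elementwise product with the kernel and sum: 4.2·-0.5 + 2.6·1 + -0.2·0.5.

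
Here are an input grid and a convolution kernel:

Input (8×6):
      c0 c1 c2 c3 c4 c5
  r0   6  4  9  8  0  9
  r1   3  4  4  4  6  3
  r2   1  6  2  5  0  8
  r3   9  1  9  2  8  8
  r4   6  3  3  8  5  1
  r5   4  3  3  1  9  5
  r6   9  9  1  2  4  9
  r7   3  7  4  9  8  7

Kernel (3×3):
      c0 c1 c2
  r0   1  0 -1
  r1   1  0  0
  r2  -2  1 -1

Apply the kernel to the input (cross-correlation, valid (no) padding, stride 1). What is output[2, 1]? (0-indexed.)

The receptive field on the input at this output position is [6 2 5 / 1 9 2 / 3 3 8]. Elementwise product with the kernel and sum: 6·1 + 5·-1 + 1·1 + 3·-2 + 3·1 + 8·-1.

-9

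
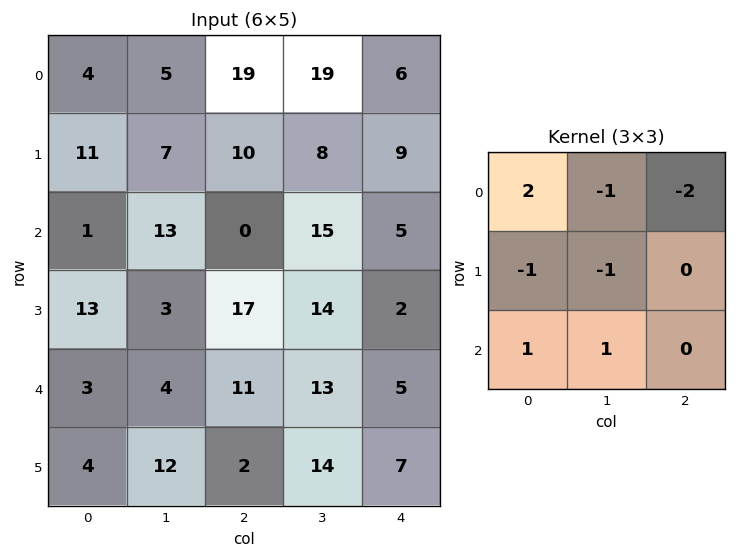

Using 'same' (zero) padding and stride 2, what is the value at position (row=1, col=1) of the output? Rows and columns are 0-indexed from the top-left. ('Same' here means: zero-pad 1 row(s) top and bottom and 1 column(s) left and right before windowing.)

-5

The receptive field on the zero-padded input at this output position is [7 10 8 / 13 0 15 / 3 17 14]. Elementwise product with the kernel and sum: 7·2 + 10·-1 + 8·-2 + 13·-1 + 0·-1 + 3·1 + 17·1.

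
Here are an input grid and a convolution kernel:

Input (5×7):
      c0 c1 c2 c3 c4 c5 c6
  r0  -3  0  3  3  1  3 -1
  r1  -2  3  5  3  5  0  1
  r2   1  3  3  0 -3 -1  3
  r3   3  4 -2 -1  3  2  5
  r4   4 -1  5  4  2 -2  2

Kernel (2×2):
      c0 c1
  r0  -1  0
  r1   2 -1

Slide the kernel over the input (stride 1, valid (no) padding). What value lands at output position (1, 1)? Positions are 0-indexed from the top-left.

0

The receptive field on the input at this output position is [3 5 / 3 3]. Elementwise product with the kernel and sum: 3·-1 + 3·2 + 3·-1.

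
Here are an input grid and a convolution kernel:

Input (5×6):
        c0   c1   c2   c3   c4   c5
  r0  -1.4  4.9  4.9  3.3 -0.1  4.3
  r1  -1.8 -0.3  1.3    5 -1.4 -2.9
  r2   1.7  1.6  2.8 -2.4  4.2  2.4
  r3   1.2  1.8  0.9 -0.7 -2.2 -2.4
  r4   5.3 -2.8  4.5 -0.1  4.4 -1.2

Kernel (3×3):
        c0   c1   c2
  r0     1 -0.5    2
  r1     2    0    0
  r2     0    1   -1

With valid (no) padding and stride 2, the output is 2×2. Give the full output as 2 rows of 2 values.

1.15 -0.95
1.6 9.7

Output[0,0]: The receptive field on the input at this output position is [-1.4 4.9 4.9 / -1.8 -0.3 1.3 / 1.7 1.6 2.8]. Elementwise product with the kernel and sum: -1.4·1 + 4.9·-0.5 + 4.9·2 + -1.8·2 + 1.6·1 + 2.8·-1.
Output[0,1]: The receptive field on the input at this output position is [4.9 3.3 -0.1 / 1.3 5 -1.4 / 2.8 -2.4 4.2]. Elementwise product with the kernel and sum: 4.9·1 + 3.3·-0.5 + -0.1·2 + 1.3·2 + -2.4·1 + 4.2·-1.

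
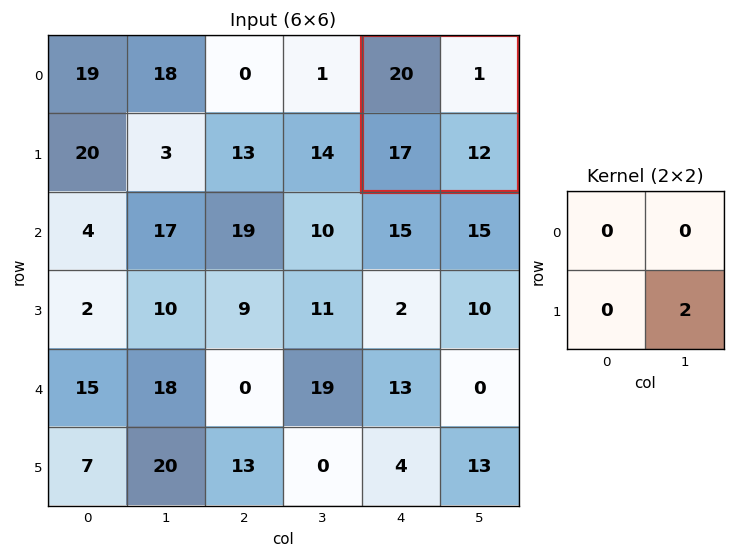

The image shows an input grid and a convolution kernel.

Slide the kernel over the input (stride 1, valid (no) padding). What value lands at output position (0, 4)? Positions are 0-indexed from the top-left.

24

The receptive field on the input at this output position is [20 1 / 17 12]. Elementwise product with the kernel and sum: 12·2.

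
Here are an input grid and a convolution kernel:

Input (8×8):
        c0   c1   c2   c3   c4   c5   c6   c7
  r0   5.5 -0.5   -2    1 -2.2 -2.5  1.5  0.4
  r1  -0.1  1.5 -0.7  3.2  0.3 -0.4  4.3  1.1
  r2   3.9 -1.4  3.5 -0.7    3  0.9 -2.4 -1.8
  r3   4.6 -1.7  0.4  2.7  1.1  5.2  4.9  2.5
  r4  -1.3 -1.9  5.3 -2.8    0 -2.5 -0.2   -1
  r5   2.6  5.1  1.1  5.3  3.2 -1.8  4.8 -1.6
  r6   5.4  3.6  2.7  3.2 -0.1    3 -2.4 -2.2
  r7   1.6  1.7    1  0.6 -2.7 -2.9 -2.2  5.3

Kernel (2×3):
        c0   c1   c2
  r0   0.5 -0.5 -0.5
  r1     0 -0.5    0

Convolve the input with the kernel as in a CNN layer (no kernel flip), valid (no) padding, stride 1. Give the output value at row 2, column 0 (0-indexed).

The receptive field on the input at this output position is [3.9 -1.4 3.5 / 4.6 -1.7 0.4]. Elementwise product with the kernel and sum: 3.9·0.5 + -1.4·-0.5 + 3.5·-0.5 + -1.7·-0.5.

1.75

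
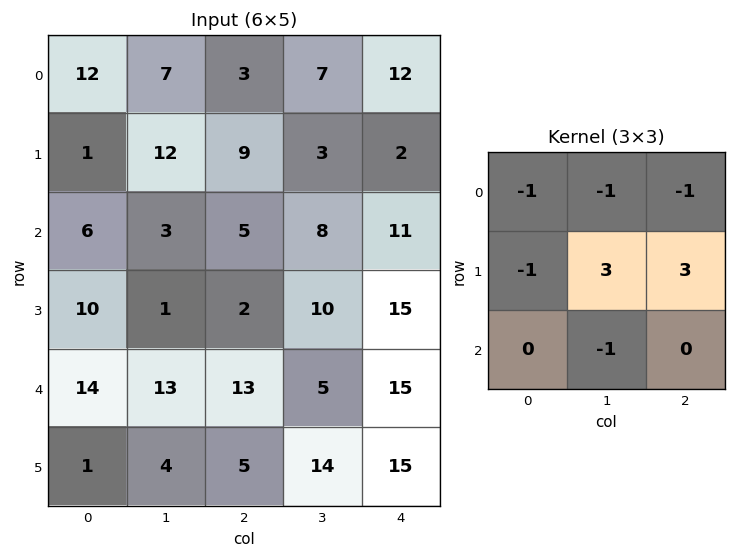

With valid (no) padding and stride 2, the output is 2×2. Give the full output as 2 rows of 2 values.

37 -24
-28 44

Output[0,0]: The receptive field on the input at this output position is [12 7 3 / 1 12 9 / 6 3 5]. Elementwise product with the kernel and sum: 12·-1 + 7·-1 + 3·-1 + 1·-1 + 12·3 + 9·3 + 3·-1.
Output[0,1]: The receptive field on the input at this output position is [3 7 12 / 9 3 2 / 5 8 11]. Elementwise product with the kernel and sum: 3·-1 + 7·-1 + 12·-1 + 9·-1 + 3·3 + 2·3 + 8·-1.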